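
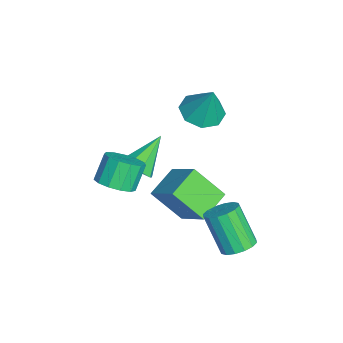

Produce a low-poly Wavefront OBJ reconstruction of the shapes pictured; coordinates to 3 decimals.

v 2.27 -3.069 0.795
v 2.697 -3.724 1.298
v 2.038 -3.285 2.429
v 1.61 -2.631 1.925
v 3.006 -3.301 1.314
v 2.347 -2.862 2.444
v 3.081 -2.804 1.165
v 2.421 -2.365 2.295
v 2.898 -2.391 0.898
v 2.239 -1.953 2.028
v 2.516 -2.194 0.599
v 1.856 -1.756 1.729
v 2.055 -2.275 0.362
v 1.396 -1.836 1.492
v 1.663 -2.608 0.262
v 1.004 -2.169 1.392
v 1.463 -3.087 0.332
v 0.804 -2.649 1.462
v 1.52 -3.561 0.548
v 0.86 -3.122 1.679
v 1.814 -3.879 0.843
v 1.155 -3.44 1.974
v 2.253 -3.939 1.123
v 1.594 -3.501 2.253
v 2.59 2.191 -3.254
v 3.362 2.013 -2.977
v 2.543 1.25 -1.188
v 1.77 1.429 -1.466
v 3.284 2.418 -2.84
v 2.465 1.656 -1.051
v 3.02 2.762 -2.814
v 2.201 2 -1.025
v 2.641 2.954 -2.906
v 1.821 2.191 -1.117
v 2.248 2.941 -3.092
v 1.428 2.178 -1.303
v 1.946 2.727 -3.321
v 1.127 1.965 -1.532
v 1.817 2.37 -3.532
v 0.998 1.607 -1.743
v 1.895 1.964 -3.669
v 1.076 1.202 -1.88
v 2.159 1.62 -3.695
v 1.34 0.858 -1.906
v 2.539 1.429 -3.603
v 1.719 0.666 -1.814
v 2.932 1.442 -3.417
v 2.112 0.679 -1.628
v 3.233 1.655 -3.188
v 2.414 0.893 -1.399
v 0.377 -0.251 -3.449
v 0.026 -1.603 -1.989
v -0.869 0.687 -2.88
v -1.22 -0.665 -1.42
v 1.64 0.705 -2.26
v 1.289 -0.647 -0.8
v 0.394 1.643 -1.691
v 0.043 0.291 -0.231
v -2.235 0.651 1.811
v -1.213 0.61 1.498
v -1.685 1.109 3.549
v -1.54 1.355 1.405
v -2.274 1.688 1.55
v -2.985 1.413 1.848
v -3.258 0.692 2.124
v -2.931 -0.053 2.217
v -2.197 -0.386 2.072
v -1.485 -0.111 1.774
v -0.842 -2.263 -1.054
v -0.252 -1.625 -1.099
v -1.938 -1.157 0.294
v -0.737 -1.556 -1.55
v -1.284 -1.901 -1.71
v -1.571 -2.458 -1.487
v -1.432 -2.901 -1.01
v -0.947 -2.971 -0.559
v -0.4 -2.625 -0.398
v -0.113 -2.068 -0.622
f 2 1 5
f 2 5 3
f 3 5 6
f 3 6 4
f 5 1 7
f 5 7 6
f 6 7 8
f 6 8 4
f 7 1 9
f 7 9 8
f 8 9 10
f 8 10 4
f 9 1 11
f 9 11 10
f 10 11 12
f 10 12 4
f 11 1 13
f 11 13 12
f 12 13 14
f 12 14 4
f 13 1 15
f 13 15 14
f 14 15 16
f 14 16 4
f 15 1 17
f 15 17 16
f 16 17 18
f 16 18 4
f 17 1 19
f 17 19 18
f 18 19 20
f 18 20 4
f 19 1 21
f 19 21 20
f 20 21 22
f 20 22 4
f 21 1 23
f 21 23 22
f 22 23 24
f 22 24 4
f 23 1 2
f 23 2 24
f 24 2 3
f 24 3 4
f 26 25 29
f 26 29 27
f 27 29 30
f 27 30 28
f 29 25 31
f 29 31 30
f 30 31 32
f 30 32 28
f 31 25 33
f 31 33 32
f 32 33 34
f 32 34 28
f 33 25 35
f 33 35 34
f 34 35 36
f 34 36 28
f 35 25 37
f 35 37 36
f 36 37 38
f 36 38 28
f 37 25 39
f 37 39 38
f 38 39 40
f 38 40 28
f 39 25 41
f 39 41 40
f 40 41 42
f 40 42 28
f 41 25 43
f 41 43 42
f 42 43 44
f 42 44 28
f 43 25 45
f 43 45 44
f 44 45 46
f 44 46 28
f 45 25 47
f 45 47 46
f 46 47 48
f 46 48 28
f 47 25 49
f 47 49 48
f 48 49 50
f 48 50 28
f 49 25 26
f 49 26 50
f 50 26 27
f 50 27 28
f 52 54 51
f 55 52 51
f 51 54 53
f 53 55 51
f 52 58 54
f 56 52 55
f 56 58 52
f 54 58 53
f 57 55 53
f 53 58 57
f 57 56 55
f 58 56 57
f 60 59 62
f 60 62 61
f 62 59 63
f 62 63 61
f 63 59 64
f 63 64 61
f 64 59 65
f 64 65 61
f 65 59 66
f 65 66 61
f 66 59 67
f 66 67 61
f 67 59 68
f 67 68 61
f 68 59 60
f 68 60 61
f 70 69 72
f 70 72 71
f 72 69 73
f 72 73 71
f 73 69 74
f 73 74 71
f 74 69 75
f 74 75 71
f 75 69 76
f 75 76 71
f 76 69 77
f 76 77 71
f 77 69 78
f 77 78 71
f 78 69 70
f 78 70 71



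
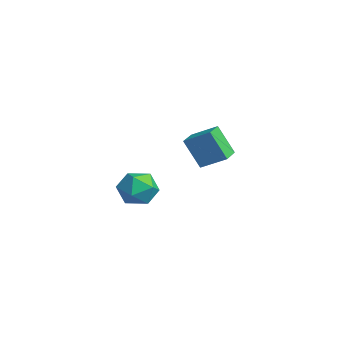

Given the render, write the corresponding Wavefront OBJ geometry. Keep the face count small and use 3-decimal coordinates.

v 0.191 -1.202 -0.166
v 0.884 -0.933 -0.312
v 0.656 -2.327 -0.028
v 1.349 -2.058 -0.174
v 0.997 -1.87 0.47
v 0.71 -1.175 0.384
v 0.83 -2.085 -0.724
v 0.543 -1.39 -0.81
v 1.279 -1.479 -0.657
v 1.382 -1.346 0.082
v 0.158 -1.914 -0.422
v 0.261 -1.781 0.317
v -3.217 2.497 -1.185
v -3.678 2.053 -0.03
v -2.634 3.243 -0.665
v -3.094 2.799 0.49
v -2.506 1.901 -1.13
v -2.966 1.457 0.025
v -1.922 2.647 -0.61
v -2.383 2.203 0.545
f 1 12 6
f 1 6 2
f 1 2 8
f 1 8 11
f 1 11 12
f 2 6 10
f 6 12 5
f 12 11 3
f 11 8 7
f 8 2 9
f 4 10 5
f 4 5 3
f 4 3 7
f 4 7 9
f 4 9 10
f 5 10 6
f 3 5 12
f 7 3 11
f 9 7 8
f 10 9 2
f 14 16 13
f 17 14 13
f 13 16 15
f 15 17 13
f 14 20 16
f 18 14 17
f 18 20 14
f 16 20 15
f 19 17 15
f 15 20 19
f 19 18 17
f 20 18 19



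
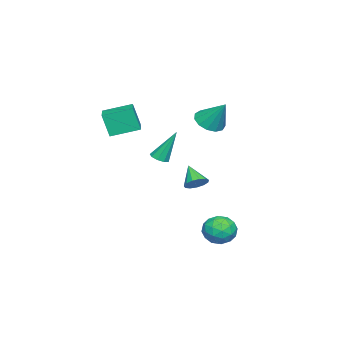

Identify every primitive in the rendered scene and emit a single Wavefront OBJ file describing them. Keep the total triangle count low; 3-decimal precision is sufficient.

v 1.884 -4.1 2.424
v 1.881 -4.563 3.883
v 1.134 -2.613 2.895
v 1.132 -3.076 4.353
v 3.668 -3.284 2.687
v 3.666 -3.747 4.145
v 2.919 -1.797 3.157
v 2.916 -2.26 4.616
v -0.3 0.865 3.163
v 0.62 0.6 3.097
v 0.12 1.955 4.637
v 0.566 1.04 2.787
v 0.237 1.425 2.597
v -0.263 1.632 2.586
v -0.774 1.596 2.759
v -1.135 1.328 3.06
v -1.231 0.913 3.394
v -1.031 0.483 3.654
v -0.599 0.175 3.759
v -0.072 0.086 3.675
v 0.382 0.244 3.428
v 1.202 -1.459 0.571
v 1.782 -1.357 0.615
v 0.898 -0.581 2.509
v 1.599 -1.041 0.444
v 1.23 -0.921 0.331
v 0.849 -1.052 0.331
v 0.633 -1.374 0.443
v 0.683 -1.736 0.614
v 0.976 -1.968 0.766
v 1.375 -1.962 0.826
v 1.693 -1.721 0.766
v 2.22 3.262 -3.647
v 3.054 3.761 -3.338
v 3.086 1.859 -3.722
v 3.92 2.358 -3.413
v 3.144 2.214 -2.768
v 2.608 3.081 -2.721
v 3.532 2.539 -4.339
v 2.996 3.406 -4.292
v 3.865 3.314 -3.765
v 3.625 3.113 -2.794
v 2.515 2.507 -4.266
v 2.275 2.306 -3.295
v 2.561 3.634 -3.486
v 3.579 1.986 -3.574
v 3.123 1.901 -3.195
v 3.613 2.194 -3.013
v 2.299 3.235 -3.123
v 2.789 3.528 -2.942
v 2.842 2.619 -2.607
v 3.351 2.092 -4.118
v 3.841 2.385 -3.937
v 2.527 3.426 -4.047
v 3.017 3.719 -3.865
v 3.298 3.001 -4.453
v 3.528 3.665 -3.555
v 4.037 2.841 -3.6
v 3.809 2.947 -4.144
v 3.494 3.456 -4.116
v 3.387 3.547 -2.985
v 3.896 2.723 -3.029
v 3.439 2.638 -2.65
v 3.125 3.148 -2.622
v 3.863 3.284 -3.236
v 2.244 2.897 -4.031
v 2.753 2.073 -4.075
v 3.015 2.472 -4.438
v 2.701 2.982 -4.41
v 2.103 2.779 -3.46
v 2.612 1.955 -3.505
v 2.646 2.164 -2.944
v 2.331 2.673 -2.916
v 2.277 2.336 -3.824
v -0.298 0.1 -1.664
v 0.327 -0.234 -1.489
v -1.002 -0.68 -0.636
v 0.304 0.101 -1.251
v 0.089 0.435 -1.145
v -0.248 0.663 -1.203
v -0.601 0.712 -1.408
v -0.859 0.567 -1.694
v -0.938 0.273 -1.971
v -0.814 -0.076 -2.15
v -0.526 -0.369 -2.175
v -0.166 -0.513 -2.039
v 0.152 -0.463 -1.783
f 2 4 1
f 5 2 1
f 1 4 3
f 3 5 1
f 2 8 4
f 6 2 5
f 6 8 2
f 4 8 3
f 7 5 3
f 3 8 7
f 7 6 5
f 8 6 7
f 10 9 12
f 10 12 11
f 12 9 13
f 12 13 11
f 13 9 14
f 13 14 11
f 14 9 15
f 14 15 11
f 15 9 16
f 15 16 11
f 16 9 17
f 16 17 11
f 17 9 18
f 17 18 11
f 18 9 19
f 18 19 11
f 19 9 20
f 19 20 11
f 20 9 21
f 20 21 11
f 21 9 10
f 21 10 11
f 23 22 25
f 23 25 24
f 25 22 26
f 25 26 24
f 26 22 27
f 26 27 24
f 27 22 28
f 27 28 24
f 28 22 29
f 28 29 24
f 29 22 30
f 29 30 24
f 30 22 31
f 30 31 24
f 31 22 32
f 31 32 24
f 32 22 23
f 32 23 24
f 33 70 49
f 70 44 73
f 49 73 38
f 70 73 49
f 33 49 45
f 49 38 50
f 45 50 34
f 49 50 45
f 33 45 54
f 45 34 55
f 54 55 40
f 45 55 54
f 33 54 66
f 54 40 69
f 66 69 43
f 54 69 66
f 33 66 70
f 66 43 74
f 70 74 44
f 66 74 70
f 34 50 61
f 50 38 64
f 61 64 42
f 50 64 61
f 38 73 51
f 73 44 72
f 51 72 37
f 73 72 51
f 44 74 71
f 74 43 67
f 71 67 35
f 74 67 71
f 43 69 68
f 69 40 56
f 68 56 39
f 69 56 68
f 40 55 60
f 55 34 57
f 60 57 41
f 55 57 60
f 36 62 48
f 62 42 63
f 48 63 37
f 62 63 48
f 36 48 46
f 48 37 47
f 46 47 35
f 48 47 46
f 36 46 53
f 46 35 52
f 53 52 39
f 46 52 53
f 36 53 58
f 53 39 59
f 58 59 41
f 53 59 58
f 36 58 62
f 58 41 65
f 62 65 42
f 58 65 62
f 37 63 51
f 63 42 64
f 51 64 38
f 63 64 51
f 35 47 71
f 47 37 72
f 71 72 44
f 47 72 71
f 39 52 68
f 52 35 67
f 68 67 43
f 52 67 68
f 41 59 60
f 59 39 56
f 60 56 40
f 59 56 60
f 42 65 61
f 65 41 57
f 61 57 34
f 65 57 61
f 76 75 78
f 76 78 77
f 78 75 79
f 78 79 77
f 79 75 80
f 79 80 77
f 80 75 81
f 80 81 77
f 81 75 82
f 81 82 77
f 82 75 83
f 82 83 77
f 83 75 84
f 83 84 77
f 84 75 85
f 84 85 77
f 85 75 86
f 85 86 77
f 86 75 87
f 86 87 77
f 87 75 76
f 87 76 77



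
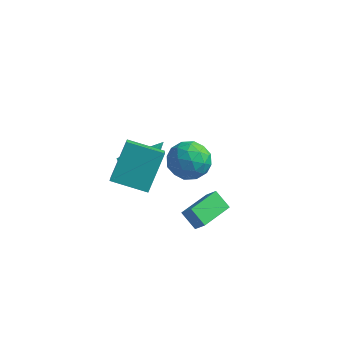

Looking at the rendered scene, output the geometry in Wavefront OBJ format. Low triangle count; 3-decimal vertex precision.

v -1.734 -2.033 -0.185
v -0.954 -3.514 1.196
v -1.673 -0.529 1.392
v -0.894 -2.01 2.774
v -0.026 -1.59 -0.674
v 0.753 -3.071 0.708
v 0.034 -0.086 0.904
v 0.814 -1.567 2.285
v -1.957 0.498 -1.939
v -1.027 0.167 -2.234
v -1.023 1.842 -0.501
v -1.134 0.581 -2.552
v -1.461 0.973 -2.706
v -1.921 1.238 -2.655
v -2.39 1.304 -2.412
v -2.744 1.154 -2.042
v -2.887 0.829 -1.645
v -2.781 0.414 -1.327
v -2.454 0.022 -1.172
v -1.994 -0.242 -1.224
v -1.524 -0.309 -1.467
v -1.17 -0.159 -1.837
v 2.702 -2.273 -1.857
v 1.911 -2.085 -1.161
v 3.121 -0.574 -1.84
v 2.33 -0.386 -1.144
v 3.25 -2.414 -1.196
v 2.459 -2.226 -0.5
v 3.669 -0.715 -1.179
v 2.878 -0.527 -0.483
v -1.082 3.994 -2.983
v 0.079 4.195 -3.003
v -0.759 2.165 -2.557
v 0.402 2.366 -2.577
v -0.261 2.828 -1.72
v -0.461 3.958 -1.984
v -0.219 2.402 -3.576
v -0.419 3.532 -3.84
v 0.612 3.21 -3.37
v 0.586 3.474 -2.222
v -1.266 2.886 -3.338
v -1.292 3.15 -2.19
v -0.53 4.255 -3.031
v -0.15 2.105 -2.529
v -0.54 2.377 -2.025
v 0.142 2.495 -2.037
v -0.847 4.116 -2.431
v -0.165 4.234 -2.443
v -0.364 3.43 -1.689
v -0.515 2.126 -3.117
v 0.167 2.244 -3.129
v -0.822 3.865 -3.523
v -0.14 3.983 -3.535
v -0.316 2.93 -3.871
v 0.465 3.794 -3.258
v 0.655 2.719 -3.007
v 0.29 2.74 -3.595
v 0.173 3.405 -3.75
v 0.45 3.949 -2.584
v 0.64 2.874 -2.333
v 0.251 3.146 -1.829
v 0.133 3.81 -1.984
v 0.764 3.371 -2.799
v -1.32 3.486 -3.227
v -1.13 2.411 -2.976
v -0.813 2.55 -3.576
v -0.931 3.214 -3.731
v -1.335 3.641 -2.553
v -1.145 2.566 -2.302
v -0.853 2.955 -1.81
v -0.97 3.62 -1.965
v -1.444 2.989 -2.761
f 2 4 1
f 5 2 1
f 1 4 3
f 3 5 1
f 2 8 4
f 6 2 5
f 6 8 2
f 4 8 3
f 7 5 3
f 3 8 7
f 7 6 5
f 8 6 7
f 10 9 12
f 10 12 11
f 12 9 13
f 12 13 11
f 13 9 14
f 13 14 11
f 14 9 15
f 14 15 11
f 15 9 16
f 15 16 11
f 16 9 17
f 16 17 11
f 17 9 18
f 17 18 11
f 18 9 19
f 18 19 11
f 19 9 20
f 19 20 11
f 20 9 21
f 20 21 11
f 21 9 22
f 21 22 11
f 22 9 10
f 22 10 11
f 24 26 23
f 27 24 23
f 23 26 25
f 25 27 23
f 24 30 26
f 28 24 27
f 28 30 24
f 26 30 25
f 29 27 25
f 25 30 29
f 29 28 27
f 30 28 29
f 31 68 47
f 68 42 71
f 47 71 36
f 68 71 47
f 31 47 43
f 47 36 48
f 43 48 32
f 47 48 43
f 31 43 52
f 43 32 53
f 52 53 38
f 43 53 52
f 31 52 64
f 52 38 67
f 64 67 41
f 52 67 64
f 31 64 68
f 64 41 72
f 68 72 42
f 64 72 68
f 32 48 59
f 48 36 62
f 59 62 40
f 48 62 59
f 36 71 49
f 71 42 70
f 49 70 35
f 71 70 49
f 42 72 69
f 72 41 65
f 69 65 33
f 72 65 69
f 41 67 66
f 67 38 54
f 66 54 37
f 67 54 66
f 38 53 58
f 53 32 55
f 58 55 39
f 53 55 58
f 34 60 46
f 60 40 61
f 46 61 35
f 60 61 46
f 34 46 44
f 46 35 45
f 44 45 33
f 46 45 44
f 34 44 51
f 44 33 50
f 51 50 37
f 44 50 51
f 34 51 56
f 51 37 57
f 56 57 39
f 51 57 56
f 34 56 60
f 56 39 63
f 60 63 40
f 56 63 60
f 35 61 49
f 61 40 62
f 49 62 36
f 61 62 49
f 33 45 69
f 45 35 70
f 69 70 42
f 45 70 69
f 37 50 66
f 50 33 65
f 66 65 41
f 50 65 66
f 39 57 58
f 57 37 54
f 58 54 38
f 57 54 58
f 40 63 59
f 63 39 55
f 59 55 32
f 63 55 59



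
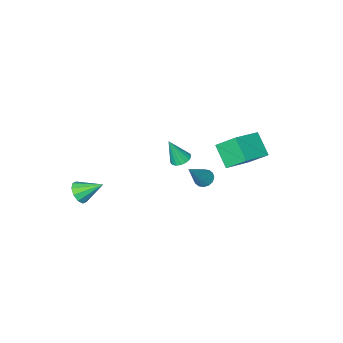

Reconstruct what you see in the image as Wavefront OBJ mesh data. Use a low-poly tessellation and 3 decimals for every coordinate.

v -1.895 -2.796 -1.785
v -1.378 -2.454 -1.9
v -1.325 -3.144 -0.255
v -1.572 -2.255 -1.782
v -1.839 -2.18 -1.665
v -2.12 -2.245 -1.576
v -2.349 -2.437 -1.535
v -2.474 -2.711 -1.55
v -2.466 -3.004 -1.62
v -2.328 -3.25 -1.728
v -2.09 -3.391 -1.848
v -1.808 -3.396 -1.955
v -1.546 -3.263 -2.022
v -1.364 -3.023 -2.035
v -1.303 -2.731 -1.991
v 3.717 -4.392 -3.274
v 4.307 -4.018 -2.95
v 2.703 -3.528 -2.426
v 4.18 -3.781 -3.343
v 3.877 -3.778 -3.71
v 3.513 -4.009 -3.91
v 3.226 -4.387 -3.867
v 3.128 -4.767 -3.598
v 3.254 -5.004 -3.205
v 3.558 -5.007 -2.838
v 3.922 -4.775 -2.638
v 4.208 -4.397 -2.681
v 0.516 3.098 1.812
v 0.882 2.701 1.631
v 1.764 3.522 3.408
v 0.968 2.951 1.498
v 0.932 3.239 1.449
v 0.785 3.49 1.498
v 0.565 3.636 1.63
v 0.333 3.638 1.812
v 0.149 3.495 1.994
v 0.064 3.246 2.126
v 0.1 2.957 2.175
v 0.247 2.706 2.126
v 0.466 2.56 1.994
v 0.699 2.558 1.812
v -4.056 0.627 -0.677
v -4.146 -0.545 0.408
v -4.652 1.653 0.381
v -4.742 0.481 1.467
v -2.298 1.039 -0.087
v -2.388 -0.133 0.999
v -2.894 2.065 0.972
v -2.984 0.893 2.057
f 2 1 4
f 2 4 3
f 4 1 5
f 4 5 3
f 5 1 6
f 5 6 3
f 6 1 7
f 6 7 3
f 7 1 8
f 7 8 3
f 8 1 9
f 8 9 3
f 9 1 10
f 9 10 3
f 10 1 11
f 10 11 3
f 11 1 12
f 11 12 3
f 12 1 13
f 12 13 3
f 13 1 14
f 13 14 3
f 14 1 15
f 14 15 3
f 15 1 2
f 15 2 3
f 17 16 19
f 17 19 18
f 19 16 20
f 19 20 18
f 20 16 21
f 20 21 18
f 21 16 22
f 21 22 18
f 22 16 23
f 22 23 18
f 23 16 24
f 23 24 18
f 24 16 25
f 24 25 18
f 25 16 26
f 25 26 18
f 26 16 27
f 26 27 18
f 27 16 17
f 27 17 18
f 29 28 31
f 29 31 30
f 31 28 32
f 31 32 30
f 32 28 33
f 32 33 30
f 33 28 34
f 33 34 30
f 34 28 35
f 34 35 30
f 35 28 36
f 35 36 30
f 36 28 37
f 36 37 30
f 37 28 38
f 37 38 30
f 38 28 39
f 38 39 30
f 39 28 40
f 39 40 30
f 40 28 41
f 40 41 30
f 41 28 29
f 41 29 30
f 43 45 42
f 46 43 42
f 42 45 44
f 44 46 42
f 43 49 45
f 47 43 46
f 47 49 43
f 45 49 44
f 48 46 44
f 44 49 48
f 48 47 46
f 49 47 48



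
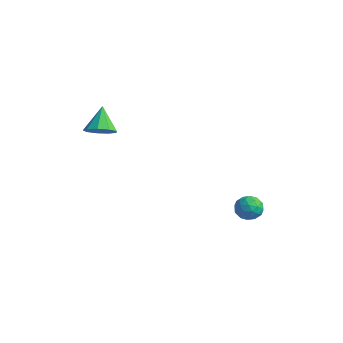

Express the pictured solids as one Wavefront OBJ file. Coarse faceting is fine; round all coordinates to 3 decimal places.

v 0.755 4.19 -2.798
v 1.57 4.118 -2.855
v 0.61 3.362 -3.825
v 1.425 3.29 -3.882
v 1.029 2.969 -3.24
v 1.118 3.481 -2.605
v 1.062 3.999 -4.075
v 1.151 4.511 -3.44
v 1.76 4 -3.644
v 1.739 3.363 -3.128
v 0.441 4.117 -3.552
v 0.42 3.48 -3.036
v 1.175 4.227 -2.736
v 1.005 3.253 -3.944
v 0.772 3.065 -3.566
v 1.251 3.022 -3.6
v 0.909 3.852 -2.589
v 1.388 3.81 -2.623
v 1.071 3.134 -2.849
v 0.792 3.67 -4.057
v 1.271 3.628 -4.091
v 0.929 4.458 -3.08
v 1.408 4.415 -3.114
v 1.109 4.346 -3.831
v 1.765 4.115 -3.233
v 1.681 3.629 -3.837
v 1.467 4.046 -3.951
v 1.519 4.346 -3.578
v 1.754 3.741 -2.93
v 1.669 3.254 -3.534
v 1.436 3.065 -3.156
v 1.488 3.366 -2.783
v 1.865 3.672 -3.394
v 0.511 4.226 -3.146
v 0.426 3.739 -3.75
v 0.692 4.114 -3.897
v 0.744 4.415 -3.524
v 0.499 3.851 -2.843
v 0.415 3.365 -3.447
v 0.661 3.134 -3.102
v 0.713 3.434 -2.729
v 0.315 3.808 -3.286
v -2.679 -2.862 3.11
v -2.237 -3.367 3.647
v -3.381 -2.158 4.35
v -1.934 -2.875 3.539
v -1.979 -2.376 3.23
v -2.352 -2.105 2.865
v -2.878 -2.188 2.614
v -3.31 -2.586 2.595
v -3.447 -3.114 2.817
v -3.224 -3.523 3.176
v -2.746 -3.624 3.504
f 1 38 17
f 38 12 41
f 17 41 6
f 38 41 17
f 1 17 13
f 17 6 18
f 13 18 2
f 17 18 13
f 1 13 22
f 13 2 23
f 22 23 8
f 13 23 22
f 1 22 34
f 22 8 37
f 34 37 11
f 22 37 34
f 1 34 38
f 34 11 42
f 38 42 12
f 34 42 38
f 2 18 29
f 18 6 32
f 29 32 10
f 18 32 29
f 6 41 19
f 41 12 40
f 19 40 5
f 41 40 19
f 12 42 39
f 42 11 35
f 39 35 3
f 42 35 39
f 11 37 36
f 37 8 24
f 36 24 7
f 37 24 36
f 8 23 28
f 23 2 25
f 28 25 9
f 23 25 28
f 4 30 16
f 30 10 31
f 16 31 5
f 30 31 16
f 4 16 14
f 16 5 15
f 14 15 3
f 16 15 14
f 4 14 21
f 14 3 20
f 21 20 7
f 14 20 21
f 4 21 26
f 21 7 27
f 26 27 9
f 21 27 26
f 4 26 30
f 26 9 33
f 30 33 10
f 26 33 30
f 5 31 19
f 31 10 32
f 19 32 6
f 31 32 19
f 3 15 39
f 15 5 40
f 39 40 12
f 15 40 39
f 7 20 36
f 20 3 35
f 36 35 11
f 20 35 36
f 9 27 28
f 27 7 24
f 28 24 8
f 27 24 28
f 10 33 29
f 33 9 25
f 29 25 2
f 33 25 29
f 44 43 46
f 44 46 45
f 46 43 47
f 46 47 45
f 47 43 48
f 47 48 45
f 48 43 49
f 48 49 45
f 49 43 50
f 49 50 45
f 50 43 51
f 50 51 45
f 51 43 52
f 51 52 45
f 52 43 53
f 52 53 45
f 53 43 44
f 53 44 45



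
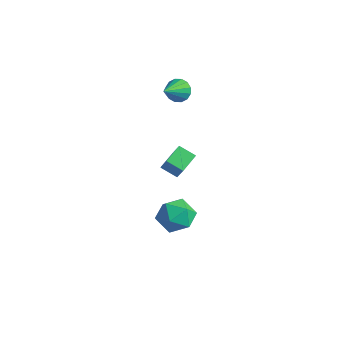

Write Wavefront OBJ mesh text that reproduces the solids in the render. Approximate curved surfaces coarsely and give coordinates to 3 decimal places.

v -1.891 -0.932 -3.794
v -1.166 -0.257 -3.262
v -0.514 -1.683 -4.718
v 0.211 -1.008 -4.186
v -0.314 -1.825 -3.62
v -1.165 -1.361 -3.049
v -0.515 -0.579 -4.931
v -1.366 -0.115 -4.36
v -0.315 -0.038 -3.965
v -0.191 -0.808 -3.155
v -1.489 -1.132 -4.825
v -1.365 -1.902 -4.015
v -3.747 1.706 2.627
v -3.283 1.525 2.079
v -3.353 0.394 3.393
v -3.072 1.731 2.323
v -3.042 1.931 2.649
v -3.201 2.07 2.969
v -3.506 2.112 3.197
v -3.875 2.045 3.272
v -4.211 1.887 3.174
v -4.421 1.681 2.93
v -4.452 1.481 2.604
v -4.293 1.342 2.284
v -3.988 1.301 2.056
v -3.618 1.367 1.981
v 0.236 -2.882 1.406
v -0.025 -1.855 1.828
v 1.009 -2.503 0.959
v 0.748 -1.476 1.381
v 0.952 -3.124 2.439
v 0.691 -2.097 2.861
v 1.725 -2.745 1.992
v 1.464 -1.718 2.414
f 1 12 6
f 1 6 2
f 1 2 8
f 1 8 11
f 1 11 12
f 2 6 10
f 6 12 5
f 12 11 3
f 11 8 7
f 8 2 9
f 4 10 5
f 4 5 3
f 4 3 7
f 4 7 9
f 4 9 10
f 5 10 6
f 3 5 12
f 7 3 11
f 9 7 8
f 10 9 2
f 14 13 16
f 14 16 15
f 16 13 17
f 16 17 15
f 17 13 18
f 17 18 15
f 18 13 19
f 18 19 15
f 19 13 20
f 19 20 15
f 20 13 21
f 20 21 15
f 21 13 22
f 21 22 15
f 22 13 23
f 22 23 15
f 23 13 24
f 23 24 15
f 24 13 25
f 24 25 15
f 25 13 26
f 25 26 15
f 26 13 14
f 26 14 15
f 28 30 27
f 31 28 27
f 27 30 29
f 29 31 27
f 28 34 30
f 32 28 31
f 32 34 28
f 30 34 29
f 33 31 29
f 29 34 33
f 33 32 31
f 34 32 33



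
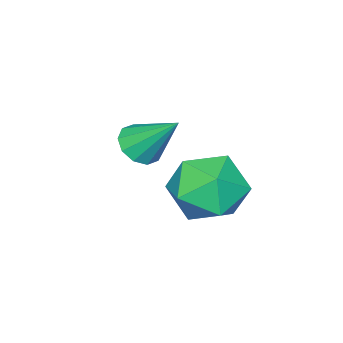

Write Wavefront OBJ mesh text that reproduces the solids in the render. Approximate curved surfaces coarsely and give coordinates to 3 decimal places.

v -1.607 3.915 -2.457
v -0.867 3.597 -1.903
v -1.573 2.563 -3.277
v -0.833 2.245 -2.723
v -1.727 2.342 -2.337
v -1.747 3.178 -1.83
v -0.693 2.982 -3.35
v -0.713 3.818 -2.843
v -0.302 3.02 -2.454
v -0.941 2.625 -1.828
v -1.499 3.535 -3.352
v -2.138 3.14 -2.726
v -1.698 0.8 -2.467
v -1.114 0.789 -2.387
v -1.822 1.78 -1.433
v -1.189 1.044 -2.637
v -1.458 1.206 -2.822
v -1.819 1.212 -2.872
v -2.134 1.062 -2.767
v -2.283 0.811 -2.547
v -2.208 0.557 -2.297
v -1.939 0.395 -2.112
v -1.578 0.388 -2.063
v -1.263 0.539 -2.168
f 1 12 6
f 1 6 2
f 1 2 8
f 1 8 11
f 1 11 12
f 2 6 10
f 6 12 5
f 12 11 3
f 11 8 7
f 8 2 9
f 4 10 5
f 4 5 3
f 4 3 7
f 4 7 9
f 4 9 10
f 5 10 6
f 3 5 12
f 7 3 11
f 9 7 8
f 10 9 2
f 14 13 16
f 14 16 15
f 16 13 17
f 16 17 15
f 17 13 18
f 17 18 15
f 18 13 19
f 18 19 15
f 19 13 20
f 19 20 15
f 20 13 21
f 20 21 15
f 21 13 22
f 21 22 15
f 22 13 23
f 22 23 15
f 23 13 24
f 23 24 15
f 24 13 14
f 24 14 15



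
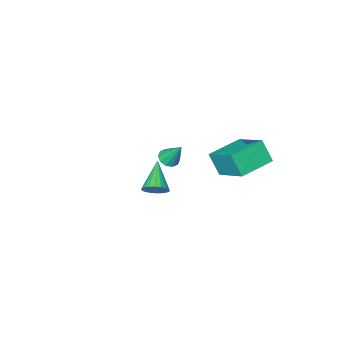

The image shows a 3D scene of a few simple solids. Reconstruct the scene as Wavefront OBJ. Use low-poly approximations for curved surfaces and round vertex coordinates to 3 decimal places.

v -1.132 1.434 1.335
v -1.119 3.257 2.417
v -1.288 2.119 0.182
v -1.275 3.942 1.264
v 0.795 1.538 1.136
v 0.808 3.361 2.218
v 0.639 2.223 -0.017
v 0.652 4.046 1.065
v -0.503 -3.723 -3.14
v -0.038 -3.35 -3.311
v -0.697 -2.877 -1.82
v -0.364 -3.205 -3.451
v -0.743 -3.258 -3.473
v -1.03 -3.489 -3.368
v -1.116 -3.809 -3.175
v -0.968 -4.096 -2.969
v -0.642 -4.241 -2.829
v -0.264 -4.188 -2.807
v 0.024 -3.957 -2.913
v 0.11 -3.637 -3.105
v 3.879 1.455 -0.18
v 4.349 0.966 -0.307
v 2.961 0.305 0.84
v 4.459 1.103 -0.055
v 4.454 1.309 0.173
v 4.334 1.544 0.33
v 4.125 1.761 0.387
v 3.867 1.918 0.331
v 3.611 1.983 0.174
v 3.408 1.943 -0.053
v 3.299 1.806 -0.306
v 3.304 1.6 -0.533
v 3.423 1.365 -0.691
v 3.633 1.148 -0.747
v 3.891 0.991 -0.691
v 4.147 0.926 -0.534
f 2 4 1
f 5 2 1
f 1 4 3
f 3 5 1
f 2 8 4
f 6 2 5
f 6 8 2
f 4 8 3
f 7 5 3
f 3 8 7
f 7 6 5
f 8 6 7
f 10 9 12
f 10 12 11
f 12 9 13
f 12 13 11
f 13 9 14
f 13 14 11
f 14 9 15
f 14 15 11
f 15 9 16
f 15 16 11
f 16 9 17
f 16 17 11
f 17 9 18
f 17 18 11
f 18 9 19
f 18 19 11
f 19 9 20
f 19 20 11
f 20 9 10
f 20 10 11
f 22 21 24
f 22 24 23
f 24 21 25
f 24 25 23
f 25 21 26
f 25 26 23
f 26 21 27
f 26 27 23
f 27 21 28
f 27 28 23
f 28 21 29
f 28 29 23
f 29 21 30
f 29 30 23
f 30 21 31
f 30 31 23
f 31 21 32
f 31 32 23
f 32 21 33
f 32 33 23
f 33 21 34
f 33 34 23
f 34 21 35
f 34 35 23
f 35 21 36
f 35 36 23
f 36 21 22
f 36 22 23



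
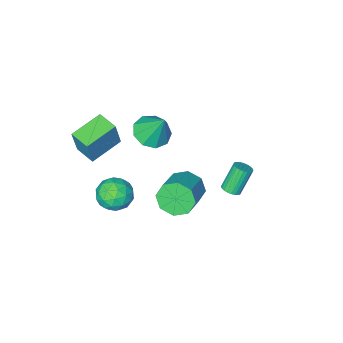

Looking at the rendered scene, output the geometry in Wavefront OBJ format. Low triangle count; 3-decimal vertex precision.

v 0.116 -2.254 3.073
v 1.168 -2.362 3.239
v -0.056 -1.326 4.767
v 1.034 -1.737 2.883
v 0.47 -1.354 2.615
v -0.259 -1.392 2.562
v -0.812 -1.834 2.748
v -0.931 -2.472 3.085
v -0.56 -3.009 3.417
v 0.128 -3.192 3.588
v 0.81 -2.937 3.517
v -3.396 -0.054 -2.185
v -2.968 0.22 -1.927
v -3.796 0.129 -0.457
v -4.224 -0.146 -0.715
v -3.097 0.39 -1.989
v -3.926 0.299 -0.519
v -3.272 0.492 -2.081
v -4.1 0.401 -0.611
v -3.465 0.511 -2.189
v -4.294 0.42 -0.719
v -3.648 0.444 -2.296
v -4.477 0.353 -0.826
v -3.793 0.301 -2.387
v -4.621 0.21 -0.917
v -3.877 0.104 -2.446
v -4.705 0.013 -0.976
v -3.888 -0.117 -2.466
v -4.716 -0.208 -0.996
v -3.824 -0.329 -2.443
v -4.652 -0.42 -0.973
v -3.694 -0.499 -2.381
v -4.523 -0.59 -0.911
v -3.52 -0.601 -2.289
v -4.348 -0.692 -0.819
v -3.326 -0.62 -2.181
v -4.155 -0.711 -0.711
v -3.143 -0.553 -2.074
v -3.972 -0.644 -0.604
v -2.999 -0.41 -1.983
v -3.827 -0.501 -0.513
v -2.915 -0.213 -1.924
v -3.743 -0.304 -0.454
v -2.904 0.008 -1.904
v -3.732 -0.083 -0.434
v 1.675 -4.35 2.338
v 2.097 -4.129 4.074
v 1.489 -3.129 2.228
v 1.911 -2.908 3.963
v 3.529 -4.112 1.857
v 3.951 -3.891 3.592
v 3.343 -2.891 1.746
v 3.765 -2.67 3.482
v 2.279 -2.206 -0.801
v 3.066 -2.867 -1.175
v 1.294 -2.573 -2.225
v 2.081 -3.234 -2.599
v 1.509 -3.514 -1.711
v 2.117 -3.287 -0.831
v 2.243 -2.153 -2.569
v 2.851 -1.926 -1.689
v 3.044 -2.834 -2.268
v 2.59 -3.675 -1.737
v 1.77 -1.765 -1.663
v 1.316 -2.606 -1.132
v 2.759 -2.504 -0.863
v 1.601 -2.936 -2.537
v 1.265 -3.101 -2.015
v 1.728 -3.489 -2.235
v 2.201 -2.751 -0.661
v 2.664 -3.14 -0.88
v 1.748 -3.52 -1.195
v 1.696 -2.3 -2.52
v 2.159 -2.689 -2.739
v 2.632 -1.951 -1.165
v 3.095 -2.339 -1.385
v 2.612 -1.92 -2.205
v 3.208 -2.873 -1.725
v 2.63 -3.089 -2.562
v 2.725 -2.453 -2.545
v 3.082 -2.32 -2.028
v 2.942 -3.368 -1.413
v 2.363 -3.583 -2.25
v 2.026 -3.748 -1.728
v 2.384 -3.615 -1.211
v 2.929 -3.348 -2.056
v 1.997 -1.857 -1.15
v 1.418 -2.072 -1.987
v 1.976 -1.825 -2.189
v 2.334 -1.692 -1.672
v 1.73 -2.351 -0.838
v 1.152 -2.567 -1.675
v 1.278 -3.12 -1.372
v 1.635 -2.987 -0.855
v 1.431 -2.092 -1.344
v 0.123 0.951 1.064
v 0.824 0.595 0.367
v 2.158 1.674 1.16
v 1.457 2.029 1.856
v 0.443 1.255 0.111
v 1.777 2.334 0.904
v -0.126 1.736 0.413
v 1.209 2.815 1.205
v -0.548 1.757 1.096
v 0.786 2.836 1.888
v -0.578 1.306 1.76
v 0.756 2.385 2.553
v -0.197 0.646 2.016
v 1.137 1.725 2.809
v 0.371 0.165 1.715
v 1.706 1.244 2.507
v 0.794 0.144 1.032
v 2.128 1.223 1.824
f 2 1 4
f 2 4 3
f 4 1 5
f 4 5 3
f 5 1 6
f 5 6 3
f 6 1 7
f 6 7 3
f 7 1 8
f 7 8 3
f 8 1 9
f 8 9 3
f 9 1 10
f 9 10 3
f 10 1 11
f 10 11 3
f 11 1 2
f 11 2 3
f 13 12 16
f 13 16 14
f 14 16 17
f 14 17 15
f 16 12 18
f 16 18 17
f 17 18 19
f 17 19 15
f 18 12 20
f 18 20 19
f 19 20 21
f 19 21 15
f 20 12 22
f 20 22 21
f 21 22 23
f 21 23 15
f 22 12 24
f 22 24 23
f 23 24 25
f 23 25 15
f 24 12 26
f 24 26 25
f 25 26 27
f 25 27 15
f 26 12 28
f 26 28 27
f 27 28 29
f 27 29 15
f 28 12 30
f 28 30 29
f 29 30 31
f 29 31 15
f 30 12 32
f 30 32 31
f 31 32 33
f 31 33 15
f 32 12 34
f 32 34 33
f 33 34 35
f 33 35 15
f 34 12 36
f 34 36 35
f 35 36 37
f 35 37 15
f 36 12 38
f 36 38 37
f 37 38 39
f 37 39 15
f 38 12 40
f 38 40 39
f 39 40 41
f 39 41 15
f 40 12 42
f 40 42 41
f 41 42 43
f 41 43 15
f 42 12 44
f 42 44 43
f 43 44 45
f 43 45 15
f 44 12 13
f 44 13 45
f 45 13 14
f 45 14 15
f 47 49 46
f 50 47 46
f 46 49 48
f 48 50 46
f 47 53 49
f 51 47 50
f 51 53 47
f 49 53 48
f 52 50 48
f 48 53 52
f 52 51 50
f 53 51 52
f 54 91 70
f 91 65 94
f 70 94 59
f 91 94 70
f 54 70 66
f 70 59 71
f 66 71 55
f 70 71 66
f 54 66 75
f 66 55 76
f 75 76 61
f 66 76 75
f 54 75 87
f 75 61 90
f 87 90 64
f 75 90 87
f 54 87 91
f 87 64 95
f 91 95 65
f 87 95 91
f 55 71 82
f 71 59 85
f 82 85 63
f 71 85 82
f 59 94 72
f 94 65 93
f 72 93 58
f 94 93 72
f 65 95 92
f 95 64 88
f 92 88 56
f 95 88 92
f 64 90 89
f 90 61 77
f 89 77 60
f 90 77 89
f 61 76 81
f 76 55 78
f 81 78 62
f 76 78 81
f 57 83 69
f 83 63 84
f 69 84 58
f 83 84 69
f 57 69 67
f 69 58 68
f 67 68 56
f 69 68 67
f 57 67 74
f 67 56 73
f 74 73 60
f 67 73 74
f 57 74 79
f 74 60 80
f 79 80 62
f 74 80 79
f 57 79 83
f 79 62 86
f 83 86 63
f 79 86 83
f 58 84 72
f 84 63 85
f 72 85 59
f 84 85 72
f 56 68 92
f 68 58 93
f 92 93 65
f 68 93 92
f 60 73 89
f 73 56 88
f 89 88 64
f 73 88 89
f 62 80 81
f 80 60 77
f 81 77 61
f 80 77 81
f 63 86 82
f 86 62 78
f 82 78 55
f 86 78 82
f 97 96 100
f 97 100 98
f 98 100 101
f 98 101 99
f 100 96 102
f 100 102 101
f 101 102 103
f 101 103 99
f 102 96 104
f 102 104 103
f 103 104 105
f 103 105 99
f 104 96 106
f 104 106 105
f 105 106 107
f 105 107 99
f 106 96 108
f 106 108 107
f 107 108 109
f 107 109 99
f 108 96 110
f 108 110 109
f 109 110 111
f 109 111 99
f 110 96 112
f 110 112 111
f 111 112 113
f 111 113 99
f 112 96 97
f 112 97 113
f 113 97 98
f 113 98 99



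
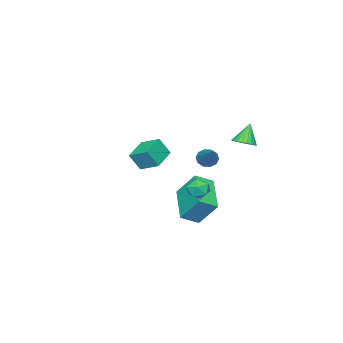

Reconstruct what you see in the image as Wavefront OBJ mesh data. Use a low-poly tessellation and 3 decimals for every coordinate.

v -2.243 -4.189 0.146
v -1.877 -4.619 1.125
v -2.314 -3.084 0.658
v -1.948 -3.514 1.637
v -0.912 -3.926 -0.237
v -0.546 -4.356 0.742
v -0.983 -2.821 0.275
v -0.617 -3.251 1.254
v 0.186 1.022 2.29
v 0.541 0.592 2.35
v 1.414 2.198 3.47
v 0.637 0.772 2.07
v 0.561 1.047 1.874
v 0.342 1.313 1.838
v 0.064 1.467 1.973
v -0.168 1.451 2.23
v -0.264 1.271 2.51
v -0.188 0.996 2.705
v 0.031 0.73 2.742
v 0.309 0.576 2.606
v -2.308 1.408 2.538
v -1.774 1.164 2.818
v -2.912 1.352 3.642
v -1.738 1.413 2.851
v -1.788 1.661 2.836
v -1.918 1.871 2.776
v -2.106 2.01 2.679
v -2.326 2.058 2.561
v -2.543 2.006 2.44
v -2.723 1.864 2.334
v -2.841 1.652 2.258
v -2.877 1.404 2.226
v -2.827 1.155 2.24
v -2.698 0.946 2.301
v -2.509 0.807 2.397
v -2.289 0.759 2.515
v -2.073 0.81 2.636
v -1.892 0.953 2.743
v 2.961 2.836 2.259
v 3.31 3.345 2.389
v 3.69 2.495 1.631
v 4.039 3.004 1.761
v 3.943 2.566 2.205
v 3.493 2.777 2.593
v 3.507 3.063 1.427
v 3.057 3.274 1.815
v 3.648 3.485 1.875
v 3.918 3.178 2.355
v 3.082 2.662 1.665
v 3.352 2.355 2.145
v 1.022 0.898 -0.05
v 1.776 0.373 0.437
v 0.865 1.875 1.245
v 1.619 1.35 1.733
v 2.441 2.19 -0.853
v 3.195 1.665 -0.365
v 2.284 3.167 0.443
v 3.038 2.642 0.93
f 2 4 1
f 5 2 1
f 1 4 3
f 3 5 1
f 2 8 4
f 6 2 5
f 6 8 2
f 4 8 3
f 7 5 3
f 3 8 7
f 7 6 5
f 8 6 7
f 10 9 12
f 10 12 11
f 12 9 13
f 12 13 11
f 13 9 14
f 13 14 11
f 14 9 15
f 14 15 11
f 15 9 16
f 15 16 11
f 16 9 17
f 16 17 11
f 17 9 18
f 17 18 11
f 18 9 19
f 18 19 11
f 19 9 20
f 19 20 11
f 20 9 10
f 20 10 11
f 22 21 24
f 22 24 23
f 24 21 25
f 24 25 23
f 25 21 26
f 25 26 23
f 26 21 27
f 26 27 23
f 27 21 28
f 27 28 23
f 28 21 29
f 28 29 23
f 29 21 30
f 29 30 23
f 30 21 31
f 30 31 23
f 31 21 32
f 31 32 23
f 32 21 33
f 32 33 23
f 33 21 34
f 33 34 23
f 34 21 35
f 34 35 23
f 35 21 36
f 35 36 23
f 36 21 37
f 36 37 23
f 37 21 38
f 37 38 23
f 38 21 22
f 38 22 23
f 39 50 44
f 39 44 40
f 39 40 46
f 39 46 49
f 39 49 50
f 40 44 48
f 44 50 43
f 50 49 41
f 49 46 45
f 46 40 47
f 42 48 43
f 42 43 41
f 42 41 45
f 42 45 47
f 42 47 48
f 43 48 44
f 41 43 50
f 45 41 49
f 47 45 46
f 48 47 40
f 52 54 51
f 55 52 51
f 51 54 53
f 53 55 51
f 52 58 54
f 56 52 55
f 56 58 52
f 54 58 53
f 57 55 53
f 53 58 57
f 57 56 55
f 58 56 57



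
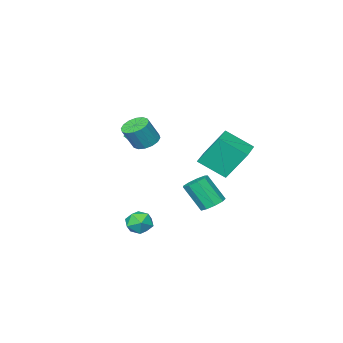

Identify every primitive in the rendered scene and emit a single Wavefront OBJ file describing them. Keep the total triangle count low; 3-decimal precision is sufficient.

v -2.873 -0.066 -4.156
v -2.463 -0.622 -4.615
v -1.957 -1.611 -2.963
v -2.367 -1.054 -2.504
v -2.115 -0.198 -4.467
v -1.609 -1.187 -2.816
v -2.122 0.288 -4.174
v -1.616 -0.701 -2.523
v -2.48 0.608 -3.872
v -1.974 -0.38 -2.221
v -3.022 0.614 -3.703
v -2.516 -0.375 -2.052
v -3.494 0.301 -3.746
v -2.988 -0.687 -2.094
v -3.676 -0.183 -3.98
v -3.17 -1.172 -2.329
v -3.481 -0.612 -4.297
v -2.975 -1.601 -2.645
v -3.002 -0.786 -4.547
v -2.496 -1.775 -2.896
v 3.056 1.443 2.878
v 3.757 1.647 2.528
v 4.445 1.522 3.832
v 3.744 1.317 4.182
v 3.588 2.01 2.652
v 4.276 1.885 3.956
v 3.276 2.221 2.836
v 3.964 2.096 4.141
v 2.905 2.223 3.032
v 3.593 2.098 4.337
v 2.575 2.016 3.187
v 3.263 1.891 4.491
v 2.373 1.656 3.258
v 3.061 1.531 4.563
v 2.355 1.238 3.228
v 3.043 1.113 4.532
v 2.524 0.875 3.104
v 3.212 0.75 4.408
v 2.836 0.664 2.919
v 3.524 0.539 4.224
v 3.207 0.662 2.723
v 3.895 0.537 4.028
v 3.537 0.869 2.569
v 4.225 0.744 3.873
v 3.739 1.229 2.497
v 4.427 1.104 3.802
v -0.044 -1.639 1.681
v 0.435 -2.401 2.444
v 0.768 -0.803 2.007
v 1.247 -1.565 2.77
v 0.713 -2.035 0.81
v 1.192 -2.797 1.573
v 1.525 -1.199 1.136
v 2.004 -1.961 1.899
v -2.298 2.235 -0.405
v -3.039 3.172 1.418
v -0.993 3.211 -0.376
v -1.734 4.149 1.447
v -1.346 0.931 0.653
v -2.087 1.869 2.476
v -0.041 1.908 0.682
v -0.782 2.845 2.505
v 4.018 2.092 -3.569
v 4.509 1.561 -3.062
v 2.831 1.559 -2.978
v 3.322 1.028 -2.471
v 3.328 1.901 -2.333
v 4.061 2.23 -2.698
v 3.279 0.89 -3.342
v 4.012 1.219 -3.707
v 4.052 0.818 -2.921
v 4.082 1.443 -2.298
v 3.258 1.677 -3.742
v 3.288 2.302 -3.119
f 2 1 5
f 2 5 3
f 3 5 6
f 3 6 4
f 5 1 7
f 5 7 6
f 6 7 8
f 6 8 4
f 7 1 9
f 7 9 8
f 8 9 10
f 8 10 4
f 9 1 11
f 9 11 10
f 10 11 12
f 10 12 4
f 11 1 13
f 11 13 12
f 12 13 14
f 12 14 4
f 13 1 15
f 13 15 14
f 14 15 16
f 14 16 4
f 15 1 17
f 15 17 16
f 16 17 18
f 16 18 4
f 17 1 19
f 17 19 18
f 18 19 20
f 18 20 4
f 19 1 2
f 19 2 20
f 20 2 3
f 20 3 4
f 22 21 25
f 22 25 23
f 23 25 26
f 23 26 24
f 25 21 27
f 25 27 26
f 26 27 28
f 26 28 24
f 27 21 29
f 27 29 28
f 28 29 30
f 28 30 24
f 29 21 31
f 29 31 30
f 30 31 32
f 30 32 24
f 31 21 33
f 31 33 32
f 32 33 34
f 32 34 24
f 33 21 35
f 33 35 34
f 34 35 36
f 34 36 24
f 35 21 37
f 35 37 36
f 36 37 38
f 36 38 24
f 37 21 39
f 37 39 38
f 38 39 40
f 38 40 24
f 39 21 41
f 39 41 40
f 40 41 42
f 40 42 24
f 41 21 43
f 41 43 42
f 42 43 44
f 42 44 24
f 43 21 45
f 43 45 44
f 44 45 46
f 44 46 24
f 45 21 22
f 45 22 46
f 46 22 23
f 46 23 24
f 48 50 47
f 51 48 47
f 47 50 49
f 49 51 47
f 48 54 50
f 52 48 51
f 52 54 48
f 50 54 49
f 53 51 49
f 49 54 53
f 53 52 51
f 54 52 53
f 56 58 55
f 59 56 55
f 55 58 57
f 57 59 55
f 56 62 58
f 60 56 59
f 60 62 56
f 58 62 57
f 61 59 57
f 57 62 61
f 61 60 59
f 62 60 61
f 63 74 68
f 63 68 64
f 63 64 70
f 63 70 73
f 63 73 74
f 64 68 72
f 68 74 67
f 74 73 65
f 73 70 69
f 70 64 71
f 66 72 67
f 66 67 65
f 66 65 69
f 66 69 71
f 66 71 72
f 67 72 68
f 65 67 74
f 69 65 73
f 71 69 70
f 72 71 64



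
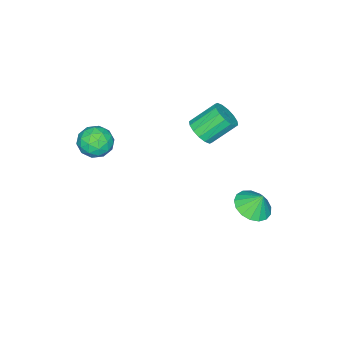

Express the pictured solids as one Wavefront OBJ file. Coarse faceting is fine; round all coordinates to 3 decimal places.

v 0.561 -3.458 1.763
v 1.139 -2.82 2.002
v 1.621 -4.44 1.818
v 2.199 -3.802 2.057
v 1.556 -4.057 2.623
v 0.901 -3.45 2.589
v 1.859 -3.81 1.231
v 1.204 -3.203 1.197
v 1.942 -3.038 1.673
v 1.755 -3.191 2.534
v 1.005 -4.069 1.286
v 0.818 -4.222 2.147
v 0.757 -3.053 1.877
v 2.003 -4.207 1.943
v 1.625 -4.357 2.275
v 1.965 -3.982 2.416
v 0.617 -3.423 2.222
v 0.957 -3.048 2.363
v 1.202 -3.776 2.728
v 1.803 -4.212 1.457
v 2.143 -3.837 1.598
v 0.795 -3.278 1.404
v 1.135 -2.903 1.545
v 1.558 -3.484 1.092
v 1.569 -2.806 1.825
v 2.192 -3.383 1.858
v 1.992 -3.387 1.372
v 1.607 -3.031 1.352
v 1.459 -2.896 2.331
v 2.082 -3.473 2.363
v 1.704 -3.623 2.696
v 1.319 -3.266 2.676
v 1.93 -3.023 2.138
v 0.678 -3.787 1.457
v 1.301 -4.364 1.489
v 1.441 -3.994 1.144
v 1.056 -3.637 1.124
v 0.568 -3.877 1.962
v 1.191 -4.454 1.995
v 1.153 -4.229 2.468
v 0.768 -3.873 2.448
v 0.83 -4.237 1.682
v -2.012 -0.312 1.724
v -1.49 0.253 1.717
v -2.346 1.058 2.728
v -2.868 0.492 2.736
v -1.746 0.346 1.426
v -2.602 1.15 2.437
v -2.074 0.262 1.215
v -2.93 1.067 2.226
v -2.385 0.024 1.141
v -3.241 0.829 2.152
v -2.596 -0.304 1.223
v -3.452 0.501 2.234
v -2.651 -0.634 1.439
v -3.507 0.171 2.451
v -2.534 -0.878 1.732
v -3.39 -0.073 2.743
v -2.278 -0.97 2.023
v -3.134 -0.166 3.034
v -1.95 -0.887 2.234
v -2.806 -0.082 3.245
v -1.639 -0.649 2.308
v -2.495 0.156 3.319
v -1.428 -0.321 2.226
v -2.284 0.484 3.237
v -1.373 0.009 2.009
v -2.229 0.814 3.021
v -2.566 2.182 -2.83
v -1.988 2.873 -3.132
v -2.654 2.658 -1.91
v -2.402 3.02 -3.247
v -2.854 2.975 -3.267
v -3.24 2.749 -3.187
v -3.472 2.393 -3.025
v -3.496 1.989 -2.819
v -3.308 1.629 -2.615
v -2.949 1.395 -2.461
v -2.503 1.343 -2.391
v -2.071 1.482 -2.422
v -1.753 1.782 -2.547
v -1.621 2.173 -2.736
v -1.706 2.567 -2.948
f 1 38 17
f 38 12 41
f 17 41 6
f 38 41 17
f 1 17 13
f 17 6 18
f 13 18 2
f 17 18 13
f 1 13 22
f 13 2 23
f 22 23 8
f 13 23 22
f 1 22 34
f 22 8 37
f 34 37 11
f 22 37 34
f 1 34 38
f 34 11 42
f 38 42 12
f 34 42 38
f 2 18 29
f 18 6 32
f 29 32 10
f 18 32 29
f 6 41 19
f 41 12 40
f 19 40 5
f 41 40 19
f 12 42 39
f 42 11 35
f 39 35 3
f 42 35 39
f 11 37 36
f 37 8 24
f 36 24 7
f 37 24 36
f 8 23 28
f 23 2 25
f 28 25 9
f 23 25 28
f 4 30 16
f 30 10 31
f 16 31 5
f 30 31 16
f 4 16 14
f 16 5 15
f 14 15 3
f 16 15 14
f 4 14 21
f 14 3 20
f 21 20 7
f 14 20 21
f 4 21 26
f 21 7 27
f 26 27 9
f 21 27 26
f 4 26 30
f 26 9 33
f 30 33 10
f 26 33 30
f 5 31 19
f 31 10 32
f 19 32 6
f 31 32 19
f 3 15 39
f 15 5 40
f 39 40 12
f 15 40 39
f 7 20 36
f 20 3 35
f 36 35 11
f 20 35 36
f 9 27 28
f 27 7 24
f 28 24 8
f 27 24 28
f 10 33 29
f 33 9 25
f 29 25 2
f 33 25 29
f 44 43 47
f 44 47 45
f 45 47 48
f 45 48 46
f 47 43 49
f 47 49 48
f 48 49 50
f 48 50 46
f 49 43 51
f 49 51 50
f 50 51 52
f 50 52 46
f 51 43 53
f 51 53 52
f 52 53 54
f 52 54 46
f 53 43 55
f 53 55 54
f 54 55 56
f 54 56 46
f 55 43 57
f 55 57 56
f 56 57 58
f 56 58 46
f 57 43 59
f 57 59 58
f 58 59 60
f 58 60 46
f 59 43 61
f 59 61 60
f 60 61 62
f 60 62 46
f 61 43 63
f 61 63 62
f 62 63 64
f 62 64 46
f 63 43 65
f 63 65 64
f 64 65 66
f 64 66 46
f 65 43 67
f 65 67 66
f 66 67 68
f 66 68 46
f 67 43 44
f 67 44 68
f 68 44 45
f 68 45 46
f 70 69 72
f 70 72 71
f 72 69 73
f 72 73 71
f 73 69 74
f 73 74 71
f 74 69 75
f 74 75 71
f 75 69 76
f 75 76 71
f 76 69 77
f 76 77 71
f 77 69 78
f 77 78 71
f 78 69 79
f 78 79 71
f 79 69 80
f 79 80 71
f 80 69 81
f 80 81 71
f 81 69 82
f 81 82 71
f 82 69 83
f 82 83 71
f 83 69 70
f 83 70 71



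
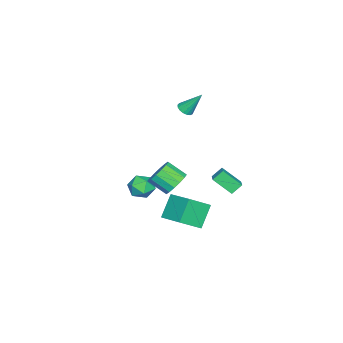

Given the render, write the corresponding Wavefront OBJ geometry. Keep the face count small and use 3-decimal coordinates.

v -2.289 1.864 -1.913
v -2.169 0.696 -0.917
v -1.435 2.261 -1.551
v -1.314 1.093 -0.555
v -1.826 1.407 -2.505
v -1.705 0.239 -1.509
v -0.971 1.804 -2.143
v -0.851 0.636 -1.147
v 3.545 0.599 -2.054
v 2.474 0.727 -0.765
v 4.358 2.055 -1.522
v 3.288 2.183 -0.234
v 4.552 -0.303 -1.126
v 3.482 -0.175 0.162
v 5.366 1.153 -0.595
v 4.295 1.281 0.694
v -3.782 -2.332 2.52
v -3.514 -1.91 2.247
v -3.938 -1.328 3.92
v -3.777 -1.869 2.188
v -4.041 -1.934 2.205
v -4.246 -2.091 2.295
v -4.345 -2.302 2.436
v -4.314 -2.521 2.596
v -4.162 -2.696 2.739
v -3.923 -2.788 2.832
v -3.651 -2.776 2.853
v -3.409 -2.662 2.798
v -3.253 -2.472 2.68
v -3.218 -2.251 2.525
v -3.312 -2.048 2.368
v 0.019 -1.307 -1.51
v 0.965 -1.328 -1.589
v 1.008 -2.475 -0.77
v 0.061 -2.453 -0.69
v 0.877 -1.049 -1.194
v 0.92 -2.196 -0.375
v 0.559 -0.839 -0.884
v 0.602 -1.986 -0.064
v 0.096 -0.754 -0.741
v 0.139 -1.901 0.079
v -0.387 -0.817 -0.804
v -0.345 -1.964 0.016
v -0.762 -1.012 -1.056
v -0.72 -2.158 -0.237
v -0.928 -1.285 -1.43
v -0.885 -2.432 -0.611
v -0.84 -1.564 -1.825
v -0.797 -2.711 -1.006
v -0.522 -1.774 -2.136
v -0.479 -2.921 -1.316
v -0.059 -1.859 -2.279
v -0.016 -3.006 -1.459
v 0.425 -1.796 -2.216
v 0.467 -2.943 -1.396
v 0.8 -1.602 -1.963
v 0.842 -2.748 -1.144
v 0.077 -3.184 -1.708
v 0.562 -3.916 -2
v -0.822 -3.304 -2.9
v -0.337 -4.036 -3.192
v -0.86 -4.101 -2.431
v -0.305 -4.027 -1.695
v 0.045 -3.193 -3.205
v 0.6 -3.119 -2.469
v 0.542 -3.922 -2.925
v -0.018 -4.483 -2.447
v -0.242 -2.737 -2.453
v -0.802 -3.298 -1.975
f 2 4 1
f 5 2 1
f 1 4 3
f 3 5 1
f 2 8 4
f 6 2 5
f 6 8 2
f 4 8 3
f 7 5 3
f 3 8 7
f 7 6 5
f 8 6 7
f 10 12 9
f 13 10 9
f 9 12 11
f 11 13 9
f 10 16 12
f 14 10 13
f 14 16 10
f 12 16 11
f 15 13 11
f 11 16 15
f 15 14 13
f 16 14 15
f 18 17 20
f 18 20 19
f 20 17 21
f 20 21 19
f 21 17 22
f 21 22 19
f 22 17 23
f 22 23 19
f 23 17 24
f 23 24 19
f 24 17 25
f 24 25 19
f 25 17 26
f 25 26 19
f 26 17 27
f 26 27 19
f 27 17 28
f 27 28 19
f 28 17 29
f 28 29 19
f 29 17 30
f 29 30 19
f 30 17 31
f 30 31 19
f 31 17 18
f 31 18 19
f 33 32 36
f 33 36 34
f 34 36 37
f 34 37 35
f 36 32 38
f 36 38 37
f 37 38 39
f 37 39 35
f 38 32 40
f 38 40 39
f 39 40 41
f 39 41 35
f 40 32 42
f 40 42 41
f 41 42 43
f 41 43 35
f 42 32 44
f 42 44 43
f 43 44 45
f 43 45 35
f 44 32 46
f 44 46 45
f 45 46 47
f 45 47 35
f 46 32 48
f 46 48 47
f 47 48 49
f 47 49 35
f 48 32 50
f 48 50 49
f 49 50 51
f 49 51 35
f 50 32 52
f 50 52 51
f 51 52 53
f 51 53 35
f 52 32 54
f 52 54 53
f 53 54 55
f 53 55 35
f 54 32 56
f 54 56 55
f 55 56 57
f 55 57 35
f 56 32 33
f 56 33 57
f 57 33 34
f 57 34 35
f 58 69 63
f 58 63 59
f 58 59 65
f 58 65 68
f 58 68 69
f 59 63 67
f 63 69 62
f 69 68 60
f 68 65 64
f 65 59 66
f 61 67 62
f 61 62 60
f 61 60 64
f 61 64 66
f 61 66 67
f 62 67 63
f 60 62 69
f 64 60 68
f 66 64 65
f 67 66 59



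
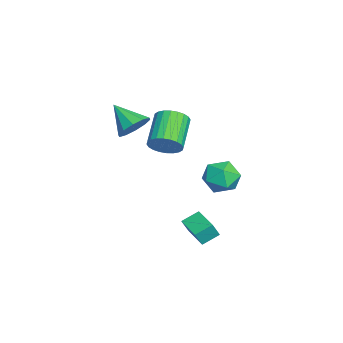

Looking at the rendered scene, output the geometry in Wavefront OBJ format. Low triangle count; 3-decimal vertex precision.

v -1.811 -1.427 1.944
v -0.96 -1.937 2.182
v -2.789 -2.533 3.076
v -1.023 -1.462 2.591
v -1.387 -0.974 2.754
v -1.913 -0.659 2.607
v -2.4 -0.637 2.207
v -2.662 -0.917 1.707
v -2.598 -1.392 1.297
v -2.235 -1.881 1.135
v -1.709 -2.196 1.282
v -1.222 -2.218 1.681
v 0.94 1.391 -4.087
v 1.227 1.03 -3.188
v 0.533 2.267 -3.605
v 0.821 1.907 -2.706
v 2.279 2.093 -4.234
v 2.567 1.733 -3.335
v 1.873 2.97 -3.752
v 2.16 2.609 -2.853
v 0.091 3.79 -0.251
v 0.985 3.725 -0.913
v 0.655 2.335 0.653
v 1.549 2.27 -0.009
v 1.453 3.111 0.717
v 1.104 4.01 0.158
v 0.536 2.05 -0.418
v 0.187 2.949 -0.977
v 1.26 2.65 -1.016
v 1.827 3.306 -0.315
v -0.187 2.754 0.055
v 0.38 3.41 0.756
v 1.392 0.217 2.423
v 1.773 -0.193 3.165
v 0.07 0.133 4.22
v -0.312 0.543 3.477
v 1.871 0.153 3.217
v 0.168 0.479 4.272
v 1.896 0.508 3.148
v 0.193 0.834 4.202
v 1.845 0.819 2.968
v 0.141 1.145 4.023
v 1.724 1.038 2.705
v 0.02 1.365 3.76
v 1.553 1.133 2.399
v -0.151 1.459 3.454
v 1.357 1.087 2.097
v -0.347 1.414 3.152
v 1.166 0.91 1.845
v -0.537 1.236 2.899
v 1.01 0.627 1.68
v -0.693 0.953 2.735
v 0.912 0.281 1.628
v -0.791 0.607 2.683
v 0.887 -0.074 1.698
v -0.816 0.252 2.752
v 0.939 -0.385 1.877
v -0.765 -0.059 2.932
v 1.06 -0.605 2.14
v -0.644 -0.278 3.195
v 1.231 -0.699 2.446
v -0.473 -0.373 3.501
v 1.427 -0.654 2.748
v -0.277 -0.327 3.803
v 1.617 -0.476 3.001
v -0.086 -0.15 4.055
f 2 1 4
f 2 4 3
f 4 1 5
f 4 5 3
f 5 1 6
f 5 6 3
f 6 1 7
f 6 7 3
f 7 1 8
f 7 8 3
f 8 1 9
f 8 9 3
f 9 1 10
f 9 10 3
f 10 1 11
f 10 11 3
f 11 1 12
f 11 12 3
f 12 1 2
f 12 2 3
f 14 16 13
f 17 14 13
f 13 16 15
f 15 17 13
f 14 20 16
f 18 14 17
f 18 20 14
f 16 20 15
f 19 17 15
f 15 20 19
f 19 18 17
f 20 18 19
f 21 32 26
f 21 26 22
f 21 22 28
f 21 28 31
f 21 31 32
f 22 26 30
f 26 32 25
f 32 31 23
f 31 28 27
f 28 22 29
f 24 30 25
f 24 25 23
f 24 23 27
f 24 27 29
f 24 29 30
f 25 30 26
f 23 25 32
f 27 23 31
f 29 27 28
f 30 29 22
f 34 33 37
f 34 37 35
f 35 37 38
f 35 38 36
f 37 33 39
f 37 39 38
f 38 39 40
f 38 40 36
f 39 33 41
f 39 41 40
f 40 41 42
f 40 42 36
f 41 33 43
f 41 43 42
f 42 43 44
f 42 44 36
f 43 33 45
f 43 45 44
f 44 45 46
f 44 46 36
f 45 33 47
f 45 47 46
f 46 47 48
f 46 48 36
f 47 33 49
f 47 49 48
f 48 49 50
f 48 50 36
f 49 33 51
f 49 51 50
f 50 51 52
f 50 52 36
f 51 33 53
f 51 53 52
f 52 53 54
f 52 54 36
f 53 33 55
f 53 55 54
f 54 55 56
f 54 56 36
f 55 33 57
f 55 57 56
f 56 57 58
f 56 58 36
f 57 33 59
f 57 59 58
f 58 59 60
f 58 60 36
f 59 33 61
f 59 61 60
f 60 61 62
f 60 62 36
f 61 33 63
f 61 63 62
f 62 63 64
f 62 64 36
f 63 33 65
f 63 65 64
f 64 65 66
f 64 66 36
f 65 33 34
f 65 34 66
f 66 34 35
f 66 35 36



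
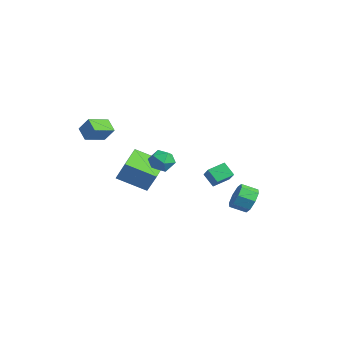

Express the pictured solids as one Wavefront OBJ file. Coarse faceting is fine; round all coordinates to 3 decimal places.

v 2.31 4.404 -2.423
v 2.733 4.577 -1.683
v 2.333 3.729 -1.256
v 1.91 3.556 -1.997
v 2.128 4.853 -1.701
v 1.727 4.006 -1.275
v 1.629 4.867 -2.142
v 1.229 4.019 -1.716
v 1.53 4.609 -2.748
v 1.129 3.761 -2.322
v 1.887 4.231 -3.164
v 1.487 3.383 -2.737
v 2.493 3.954 -3.145
v 2.092 3.107 -2.719
v 2.991 3.941 -2.704
v 2.591 3.093 -2.278
v 3.091 4.199 -2.098
v 2.69 3.351 -1.672
v -3.446 -3.206 1.412
v -4.262 -3.255 1.97
v -3.759 -1.897 1.067
v -4.576 -1.945 1.626
v -2.864 -2.835 2.294
v -3.681 -2.883 2.853
v -3.178 -1.525 1.95
v -3.994 -1.574 2.508
v 3.217 -1.551 2.261
v 3.83 -1.196 1.869
v 4.07 -2.304 2.911
v 4.683 -1.949 2.519
v 4.253 -1.53 3.063
v 3.727 -1.065 2.661
v 4.173 -2.435 2.119
v 3.647 -1.97 1.717
v 4.421 -1.742 1.781
v 4.471 -1.183 2.364
v 3.429 -2.317 2.416
v 3.479 -1.758 2.999
v 0.383 2.332 -0.775
v 1.373 2.133 0.012
v 0.316 3.363 -0.43
v 1.306 3.165 0.357
v 1.014 2.615 -1.497
v 2.004 2.417 -0.71
v 0.947 3.647 -1.152
v 1.937 3.448 -0.365
v -3.613 -0.696 -0.924
v -2.999 -0.379 0.351
v -2.625 0.785 -1.767
v -2.012 1.102 -0.492
v -2.148 -1.902 -1.328
v -1.535 -1.585 -0.053
v -1.161 -0.421 -2.171
v -0.547 -0.104 -0.896
f 2 1 5
f 2 5 3
f 3 5 6
f 3 6 4
f 5 1 7
f 5 7 6
f 6 7 8
f 6 8 4
f 7 1 9
f 7 9 8
f 8 9 10
f 8 10 4
f 9 1 11
f 9 11 10
f 10 11 12
f 10 12 4
f 11 1 13
f 11 13 12
f 12 13 14
f 12 14 4
f 13 1 15
f 13 15 14
f 14 15 16
f 14 16 4
f 15 1 17
f 15 17 16
f 16 17 18
f 16 18 4
f 17 1 2
f 17 2 18
f 18 2 3
f 18 3 4
f 20 22 19
f 23 20 19
f 19 22 21
f 21 23 19
f 20 26 22
f 24 20 23
f 24 26 20
f 22 26 21
f 25 23 21
f 21 26 25
f 25 24 23
f 26 24 25
f 27 38 32
f 27 32 28
f 27 28 34
f 27 34 37
f 27 37 38
f 28 32 36
f 32 38 31
f 38 37 29
f 37 34 33
f 34 28 35
f 30 36 31
f 30 31 29
f 30 29 33
f 30 33 35
f 30 35 36
f 31 36 32
f 29 31 38
f 33 29 37
f 35 33 34
f 36 35 28
f 40 42 39
f 43 40 39
f 39 42 41
f 41 43 39
f 40 46 42
f 44 40 43
f 44 46 40
f 42 46 41
f 45 43 41
f 41 46 45
f 45 44 43
f 46 44 45
f 48 50 47
f 51 48 47
f 47 50 49
f 49 51 47
f 48 54 50
f 52 48 51
f 52 54 48
f 50 54 49
f 53 51 49
f 49 54 53
f 53 52 51
f 54 52 53



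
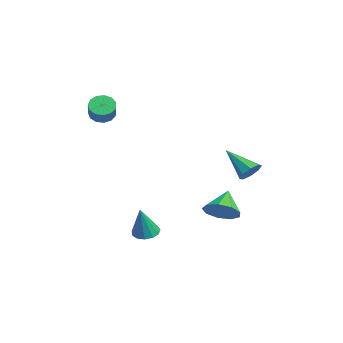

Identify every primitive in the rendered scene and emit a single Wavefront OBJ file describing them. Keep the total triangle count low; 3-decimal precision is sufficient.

v 0.859 -1.932 -4.625
v 1.319 -1.42 -4.653
v 1.401 -2.328 -2.955
v 0.992 -1.265 -4.511
v 0.623 -1.323 -4.404
v 0.328 -1.574 -4.368
v 0.202 -1.939 -4.413
v 0.284 -2.302 -4.526
v 0.549 -2.547 -4.67
v 0.912 -2.598 -4.8
v 1.258 -2.437 -4.874
v 1.477 -2.116 -4.869
v 1.5 -1.737 -4.787
v 3.032 1.17 -2.766
v 3.573 0.877 -2.068
v 2.108 1.73 -1.814
v 3.745 1.463 -2.246
v 3.584 1.912 -2.667
v 3.164 2.014 -3.134
v 2.683 1.721 -3.429
v 2.365 1.17 -3.414
v 2.359 0.619 -3.096
v 2.668 0.326 -2.623
v 3.147 0.428 -2.217
v -3.759 -3.103 1.7
v -3.408 -3.478 1.239
v -2.55 -3.632 2.019
v -2.901 -3.257 2.48
v -3.296 -3.109 1.189
v -2.437 -3.263 1.969
v -3.33 -2.738 1.301
v -2.472 -2.893 2.081
v -3.501 -2.483 1.539
v -2.643 -2.638 2.319
v -3.754 -2.425 1.829
v -2.896 -2.58 2.609
v -4.008 -2.582 2.078
v -3.15 -2.736 2.858
v -4.184 -2.904 2.206
v -3.326 -3.059 2.986
v -4.224 -3.289 2.174
v -3.366 -3.444 2.954
v -4.117 -3.616 1.992
v -3.259 -3.77 2.772
v -3.896 -3.779 1.716
v -3.038 -3.933 2.497
v -3.632 -3.727 1.436
v -2.774 -3.882 2.216
v 1.688 2.921 -0.865
v 1.953 3.224 -0.329
v 0.512 2.019 0.225
v 1.563 3.488 -0.531
v 1.246 3.42 -0.929
v 1.188 3.06 -1.289
v 1.423 2.618 -1.401
v 1.813 2.354 -1.199
v 2.13 2.421 -0.802
v 2.188 2.782 -0.441
f 2 1 4
f 2 4 3
f 4 1 5
f 4 5 3
f 5 1 6
f 5 6 3
f 6 1 7
f 6 7 3
f 7 1 8
f 7 8 3
f 8 1 9
f 8 9 3
f 9 1 10
f 9 10 3
f 10 1 11
f 10 11 3
f 11 1 12
f 11 12 3
f 12 1 13
f 12 13 3
f 13 1 2
f 13 2 3
f 15 14 17
f 15 17 16
f 17 14 18
f 17 18 16
f 18 14 19
f 18 19 16
f 19 14 20
f 19 20 16
f 20 14 21
f 20 21 16
f 21 14 22
f 21 22 16
f 22 14 23
f 22 23 16
f 23 14 24
f 23 24 16
f 24 14 15
f 24 15 16
f 26 25 29
f 26 29 27
f 27 29 30
f 27 30 28
f 29 25 31
f 29 31 30
f 30 31 32
f 30 32 28
f 31 25 33
f 31 33 32
f 32 33 34
f 32 34 28
f 33 25 35
f 33 35 34
f 34 35 36
f 34 36 28
f 35 25 37
f 35 37 36
f 36 37 38
f 36 38 28
f 37 25 39
f 37 39 38
f 38 39 40
f 38 40 28
f 39 25 41
f 39 41 40
f 40 41 42
f 40 42 28
f 41 25 43
f 41 43 42
f 42 43 44
f 42 44 28
f 43 25 45
f 43 45 44
f 44 45 46
f 44 46 28
f 45 25 47
f 45 47 46
f 46 47 48
f 46 48 28
f 47 25 26
f 47 26 48
f 48 26 27
f 48 27 28
f 50 49 52
f 50 52 51
f 52 49 53
f 52 53 51
f 53 49 54
f 53 54 51
f 54 49 55
f 54 55 51
f 55 49 56
f 55 56 51
f 56 49 57
f 56 57 51
f 57 49 58
f 57 58 51
f 58 49 50
f 58 50 51



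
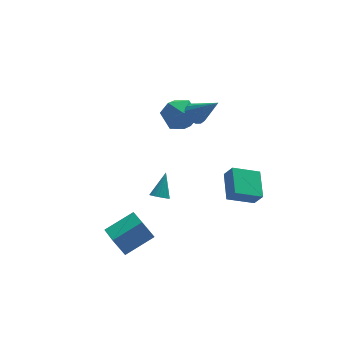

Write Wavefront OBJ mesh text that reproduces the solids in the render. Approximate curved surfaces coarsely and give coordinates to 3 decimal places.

v 1.554 -3.225 -0.688
v 1.842 -1.785 -0.106
v 2.93 -3.259 -1.285
v 3.217 -1.818 -0.703
v 1.863 -3.582 0.043
v 2.15 -2.141 0.625
v 3.238 -3.615 -0.554
v 3.526 -2.175 0.028
v -3.509 -3.655 -3.343
v -4.022 -3.328 -2.402
v -3.567 -2.174 -3.889
v -4.08 -1.847 -2.949
v -2 -3.333 -2.631
v -2.513 -3.006 -1.691
v -2.058 -1.852 -3.178
v -2.571 -1.525 -2.237
v 1.035 0.459 2.805
v 1.573 0.491 2.479
v 1.905 -0.439 4.155
v 1.569 0.761 2.662
v 1.422 0.95 2.883
v 1.171 1.008 3.083
v 0.884 0.919 3.209
v 0.637 0.707 3.226
v 0.497 0.428 3.131
v 0.501 0.158 2.949
v 0.648 -0.032 2.728
v 0.899 -0.09 2.528
v 1.186 -0 2.402
v 1.433 0.212 2.384
v -0.96 -0.272 -2.553
v -0.567 -0.594 -2.509
v -0.42 0.532 -1.487
v -0.494 -0.455 -2.651
v -0.501 -0.284 -2.776
v -0.588 -0.111 -2.863
v -0.739 0.034 -2.896
v -0.928 0.127 -2.87
v -1.123 0.15 -2.789
v -1.289 0.1 -2.667
v -1.399 -0.014 -2.526
v -1.432 -0.172 -2.389
v -1.384 -0.348 -2.281
v -1.263 -0.511 -2.22
v -1.089 -0.632 -2.216
v -0.892 -0.691 -2.271
v -0.708 -0.678 -2.374
v 0.403 1.948 2.747
v 0.915 1.193 3.249
v -0.135 0.827 1.611
v 0.377 0.072 2.113
v -0.459 0.514 2.55
v -0.126 1.207 3.252
v 0.906 0.813 1.608
v 1.239 1.506 2.31
v 1.226 0.492 2.545
v 0.382 0.307 3.127
v 0.398 1.713 1.733
v -0.446 1.528 2.315
f 2 4 1
f 5 2 1
f 1 4 3
f 3 5 1
f 2 8 4
f 6 2 5
f 6 8 2
f 4 8 3
f 7 5 3
f 3 8 7
f 7 6 5
f 8 6 7
f 10 12 9
f 13 10 9
f 9 12 11
f 11 13 9
f 10 16 12
f 14 10 13
f 14 16 10
f 12 16 11
f 15 13 11
f 11 16 15
f 15 14 13
f 16 14 15
f 18 17 20
f 18 20 19
f 20 17 21
f 20 21 19
f 21 17 22
f 21 22 19
f 22 17 23
f 22 23 19
f 23 17 24
f 23 24 19
f 24 17 25
f 24 25 19
f 25 17 26
f 25 26 19
f 26 17 27
f 26 27 19
f 27 17 28
f 27 28 19
f 28 17 29
f 28 29 19
f 29 17 30
f 29 30 19
f 30 17 18
f 30 18 19
f 32 31 34
f 32 34 33
f 34 31 35
f 34 35 33
f 35 31 36
f 35 36 33
f 36 31 37
f 36 37 33
f 37 31 38
f 37 38 33
f 38 31 39
f 38 39 33
f 39 31 40
f 39 40 33
f 40 31 41
f 40 41 33
f 41 31 42
f 41 42 33
f 42 31 43
f 42 43 33
f 43 31 44
f 43 44 33
f 44 31 45
f 44 45 33
f 45 31 46
f 45 46 33
f 46 31 47
f 46 47 33
f 47 31 32
f 47 32 33
f 48 59 53
f 48 53 49
f 48 49 55
f 48 55 58
f 48 58 59
f 49 53 57
f 53 59 52
f 59 58 50
f 58 55 54
f 55 49 56
f 51 57 52
f 51 52 50
f 51 50 54
f 51 54 56
f 51 56 57
f 52 57 53
f 50 52 59
f 54 50 58
f 56 54 55
f 57 56 49



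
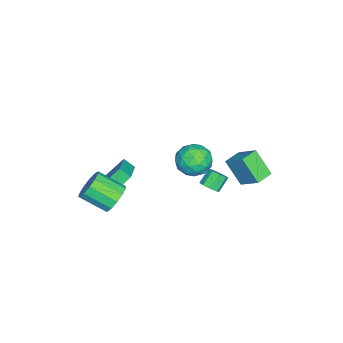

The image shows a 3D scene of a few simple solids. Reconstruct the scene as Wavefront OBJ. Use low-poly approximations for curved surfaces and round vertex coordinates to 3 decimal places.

v -4.602 2.725 -2.64
v -3.961 3.947 -1.547
v -4.126 3.841 -4.166
v -3.486 5.063 -3.073
v -3.514 2.197 -2.687
v -2.874 3.419 -1.594
v -3.039 3.313 -4.213
v -2.398 4.535 -3.12
v -1.318 -4.678 -4.038
v -2.083 -3.725 -2.799
v -1.232 -3.951 -4.544
v -1.997 -2.998 -3.305
v 0.637 -4.282 -3.135
v -0.128 -3.329 -1.896
v 0.723 -3.555 -3.641
v -0.042 -2.602 -2.402
v 3.067 -2.478 -1.622
v 3.627 -2.913 -2.383
v 3.673 -4.538 -1.418
v 3.113 -4.102 -0.658
v 4.012 -2.68 -2.007
v 4.057 -4.304 -1.043
v 4.097 -2.382 -1.51
v 4.142 -4.007 -0.545
v 3.855 -2.115 -1.048
v 3.9 -3.74 -0.083
v 3.363 -1.963 -0.768
v 3.408 -3.587 0.196
v 2.777 -1.974 -0.76
v 2.822 -3.599 0.204
v 2.283 -2.145 -1.025
v 2.329 -3.77 -0.061
v 2.039 -2.422 -1.48
v 2.084 -4.047 -0.516
v 2.121 -2.717 -1.98
v 2.166 -4.341 -1.016
v 2.503 -2.935 -2.366
v 2.549 -4.56 -1.402
v 3.065 -3.008 -2.516
v 3.11 -4.633 -1.552
v 4.13 3.367 2.095
v 4.482 3.112 2.537
v 3.801 3.438 3.267
v 3.45 3.693 2.825
v 4.602 3.562 2.448
v 3.921 3.888 3.177
v 4.445 3.898 2.151
v 3.764 4.224 2.881
v 4.104 3.923 1.822
v 3.424 4.249 2.552
v 3.779 3.622 1.653
v 3.098 3.948 2.383
v 3.659 3.172 1.743
v 2.978 3.498 2.472
v 3.816 2.836 2.039
v 3.135 3.162 2.769
v 4.156 2.811 2.368
v 3.476 3.137 3.098
v -0.47 1.959 0.627
v 0.211 2.13 1.573
v 0.769 0.67 -0.033
v 1.45 0.841 0.913
v 0.403 0.314 1.028
v -0.362 1.11 1.436
v 1.342 1.69 0.104
v 0.577 2.486 0.512
v 1.331 1.963 1.249
v 0.751 1.113 1.821
v 0.229 1.687 -0.281
v -0.351 0.837 0.291
v -0.238 2.158 1.158
v 1.218 0.642 0.382
v 0.603 0.333 0.45
v 1.003 0.433 1.006
v -0.575 1.558 1.078
v -0.175 1.659 1.633
v -0.062 0.591 1.313
v 1.155 1.141 -0.093
v 1.555 1.242 0.462
v -0.023 2.367 0.534
v 0.377 2.467 1.09
v 1.042 2.209 0.227
v 0.821 2.16 1.523
v 1.549 1.402 1.135
v 1.486 1.901 0.66
v 1.036 2.369 0.9
v 0.48 1.66 1.859
v 1.207 0.902 1.471
v 0.592 0.593 1.539
v 0.142 1.061 1.779
v 1.138 1.562 1.669
v -0.227 1.898 0.069
v 0.5 1.14 -0.319
v 0.838 1.739 -0.239
v 0.388 2.207 0.001
v -0.569 1.398 0.405
v 0.159 0.64 0.017
v -0.056 0.431 0.64
v -0.506 0.899 0.88
v -0.158 1.238 -0.129
f 2 4 1
f 5 2 1
f 1 4 3
f 3 5 1
f 2 8 4
f 6 2 5
f 6 8 2
f 4 8 3
f 7 5 3
f 3 8 7
f 7 6 5
f 8 6 7
f 10 12 9
f 13 10 9
f 9 12 11
f 11 13 9
f 10 16 12
f 14 10 13
f 14 16 10
f 12 16 11
f 15 13 11
f 11 16 15
f 15 14 13
f 16 14 15
f 18 17 21
f 18 21 19
f 19 21 22
f 19 22 20
f 21 17 23
f 21 23 22
f 22 23 24
f 22 24 20
f 23 17 25
f 23 25 24
f 24 25 26
f 24 26 20
f 25 17 27
f 25 27 26
f 26 27 28
f 26 28 20
f 27 17 29
f 27 29 28
f 28 29 30
f 28 30 20
f 29 17 31
f 29 31 30
f 30 31 32
f 30 32 20
f 31 17 33
f 31 33 32
f 32 33 34
f 32 34 20
f 33 17 35
f 33 35 34
f 34 35 36
f 34 36 20
f 35 17 37
f 35 37 36
f 36 37 38
f 36 38 20
f 37 17 39
f 37 39 38
f 38 39 40
f 38 40 20
f 39 17 18
f 39 18 40
f 40 18 19
f 40 19 20
f 42 41 45
f 42 45 43
f 43 45 46
f 43 46 44
f 45 41 47
f 45 47 46
f 46 47 48
f 46 48 44
f 47 41 49
f 47 49 48
f 48 49 50
f 48 50 44
f 49 41 51
f 49 51 50
f 50 51 52
f 50 52 44
f 51 41 53
f 51 53 52
f 52 53 54
f 52 54 44
f 53 41 55
f 53 55 54
f 54 55 56
f 54 56 44
f 55 41 57
f 55 57 56
f 56 57 58
f 56 58 44
f 57 41 42
f 57 42 58
f 58 42 43
f 58 43 44
f 59 96 75
f 96 70 99
f 75 99 64
f 96 99 75
f 59 75 71
f 75 64 76
f 71 76 60
f 75 76 71
f 59 71 80
f 71 60 81
f 80 81 66
f 71 81 80
f 59 80 92
f 80 66 95
f 92 95 69
f 80 95 92
f 59 92 96
f 92 69 100
f 96 100 70
f 92 100 96
f 60 76 87
f 76 64 90
f 87 90 68
f 76 90 87
f 64 99 77
f 99 70 98
f 77 98 63
f 99 98 77
f 70 100 97
f 100 69 93
f 97 93 61
f 100 93 97
f 69 95 94
f 95 66 82
f 94 82 65
f 95 82 94
f 66 81 86
f 81 60 83
f 86 83 67
f 81 83 86
f 62 88 74
f 88 68 89
f 74 89 63
f 88 89 74
f 62 74 72
f 74 63 73
f 72 73 61
f 74 73 72
f 62 72 79
f 72 61 78
f 79 78 65
f 72 78 79
f 62 79 84
f 79 65 85
f 84 85 67
f 79 85 84
f 62 84 88
f 84 67 91
f 88 91 68
f 84 91 88
f 63 89 77
f 89 68 90
f 77 90 64
f 89 90 77
f 61 73 97
f 73 63 98
f 97 98 70
f 73 98 97
f 65 78 94
f 78 61 93
f 94 93 69
f 78 93 94
f 67 85 86
f 85 65 82
f 86 82 66
f 85 82 86
f 68 91 87
f 91 67 83
f 87 83 60
f 91 83 87



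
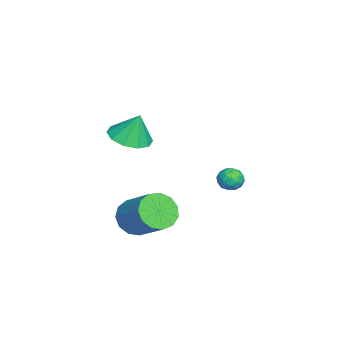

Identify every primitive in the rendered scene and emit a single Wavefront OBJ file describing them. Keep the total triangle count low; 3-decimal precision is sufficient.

v -0.509 -3.278 -2.191
v 0.291 -3.509 -2.779
v 1.529 -2.333 -1.558
v 0.729 -2.102 -0.969
v 0.059 -3.033 -3.002
v 1.297 -1.857 -1.78
v -0.354 -2.635 -2.967
v 0.884 -1.458 -1.745
v -0.816 -2.441 -2.686
v 0.422 -1.264 -1.464
v -1.181 -2.513 -2.247
v 0.057 -1.336 -1.026
v -1.332 -2.828 -1.791
v -0.094 -1.651 -0.569
v -1.222 -3.286 -1.461
v 0.016 -2.109 -0.24
v -0.886 -3.741 -1.364
v 0.352 -2.564 -0.142
v -0.43 -4.05 -1.528
v 0.808 -2.873 -0.307
v 0.001 -4.114 -1.903
v 1.239 -2.937 -0.682
v 0.27 -3.912 -2.37
v 1.508 -2.735 -1.148
v -0.344 -3.477 3.051
v 0.579 -3.006 2.829
v -0.256 -3.003 4.429
v 0.099 -2.576 2.712
v -0.551 -2.49 2.724
v -1.121 -2.782 2.862
v -1.395 -3.339 3.071
v -1.268 -3.949 3.273
v -0.788 -4.379 3.39
v -0.138 -4.464 3.378
v 0.432 -4.173 3.241
v 0.706 -3.616 3.031
v -3.433 1.093 -0.648
v -2.9 1.049 -1.073
v -4 0.391 -1.287
v -3.467 0.347 -1.712
v -3.428 0.077 -1.086
v -3.077 0.511 -0.69
v -3.823 0.929 -1.67
v -3.472 1.363 -1.274
v -3.14 0.948 -1.704
v -2.896 0.421 -1.343
v -4.004 1.019 -1.017
v -3.76 0.492 -0.656
v -3.117 1.132 -0.804
v -3.783 0.308 -1.556
v -3.76 0.149 -1.188
v -3.447 0.123 -1.437
v -3.221 0.816 -0.579
v -2.907 0.79 -0.829
v -3.218 0.219 -0.837
v -3.993 0.65 -1.531
v -3.679 0.624 -1.781
v -3.453 1.317 -0.923
v -3.14 1.291 -1.172
v -3.682 1.221 -1.523
v -2.945 1.047 -1.425
v -3.278 0.635 -1.801
v -3.487 0.977 -1.776
v -3.281 1.232 -1.544
v -2.801 0.738 -1.213
v -3.134 0.325 -1.589
v -3.111 0.167 -1.221
v -2.905 0.421 -0.988
v -2.943 0.678 -1.584
v -3.766 1.115 -0.771
v -4.099 0.702 -1.147
v -3.995 1.019 -1.372
v -3.789 1.273 -1.139
v -3.622 0.805 -0.559
v -3.955 0.393 -0.935
v -3.619 0.208 -0.816
v -3.413 0.463 -0.584
v -3.957 0.762 -0.776
f 2 1 5
f 2 5 3
f 3 5 6
f 3 6 4
f 5 1 7
f 5 7 6
f 6 7 8
f 6 8 4
f 7 1 9
f 7 9 8
f 8 9 10
f 8 10 4
f 9 1 11
f 9 11 10
f 10 11 12
f 10 12 4
f 11 1 13
f 11 13 12
f 12 13 14
f 12 14 4
f 13 1 15
f 13 15 14
f 14 15 16
f 14 16 4
f 15 1 17
f 15 17 16
f 16 17 18
f 16 18 4
f 17 1 19
f 17 19 18
f 18 19 20
f 18 20 4
f 19 1 21
f 19 21 20
f 20 21 22
f 20 22 4
f 21 1 23
f 21 23 22
f 22 23 24
f 22 24 4
f 23 1 2
f 23 2 24
f 24 2 3
f 24 3 4
f 26 25 28
f 26 28 27
f 28 25 29
f 28 29 27
f 29 25 30
f 29 30 27
f 30 25 31
f 30 31 27
f 31 25 32
f 31 32 27
f 32 25 33
f 32 33 27
f 33 25 34
f 33 34 27
f 34 25 35
f 34 35 27
f 35 25 36
f 35 36 27
f 36 25 26
f 36 26 27
f 37 74 53
f 74 48 77
f 53 77 42
f 74 77 53
f 37 53 49
f 53 42 54
f 49 54 38
f 53 54 49
f 37 49 58
f 49 38 59
f 58 59 44
f 49 59 58
f 37 58 70
f 58 44 73
f 70 73 47
f 58 73 70
f 37 70 74
f 70 47 78
f 74 78 48
f 70 78 74
f 38 54 65
f 54 42 68
f 65 68 46
f 54 68 65
f 42 77 55
f 77 48 76
f 55 76 41
f 77 76 55
f 48 78 75
f 78 47 71
f 75 71 39
f 78 71 75
f 47 73 72
f 73 44 60
f 72 60 43
f 73 60 72
f 44 59 64
f 59 38 61
f 64 61 45
f 59 61 64
f 40 66 52
f 66 46 67
f 52 67 41
f 66 67 52
f 40 52 50
f 52 41 51
f 50 51 39
f 52 51 50
f 40 50 57
f 50 39 56
f 57 56 43
f 50 56 57
f 40 57 62
f 57 43 63
f 62 63 45
f 57 63 62
f 40 62 66
f 62 45 69
f 66 69 46
f 62 69 66
f 41 67 55
f 67 46 68
f 55 68 42
f 67 68 55
f 39 51 75
f 51 41 76
f 75 76 48
f 51 76 75
f 43 56 72
f 56 39 71
f 72 71 47
f 56 71 72
f 45 63 64
f 63 43 60
f 64 60 44
f 63 60 64
f 46 69 65
f 69 45 61
f 65 61 38
f 69 61 65

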